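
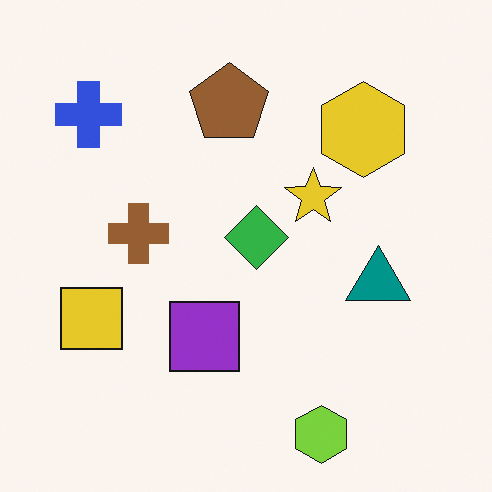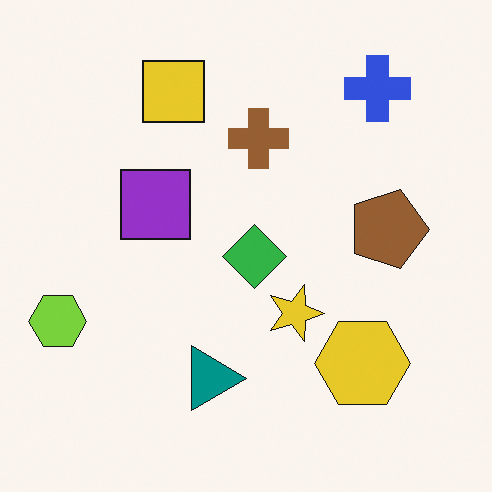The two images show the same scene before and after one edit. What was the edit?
It was rotated 90° clockwise.

The blue cross sits in the top-left of the first image and the top-right of the second — consistent with a whole-image 90° clockwise rotation.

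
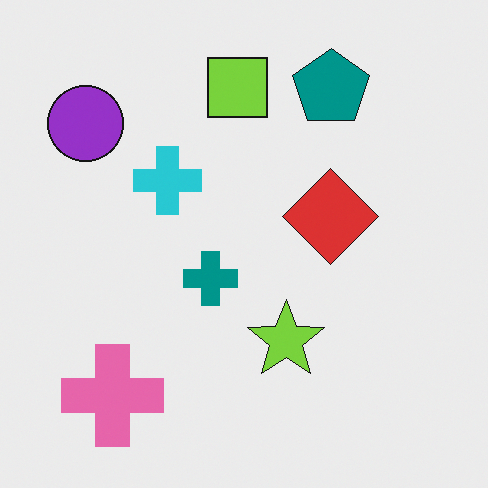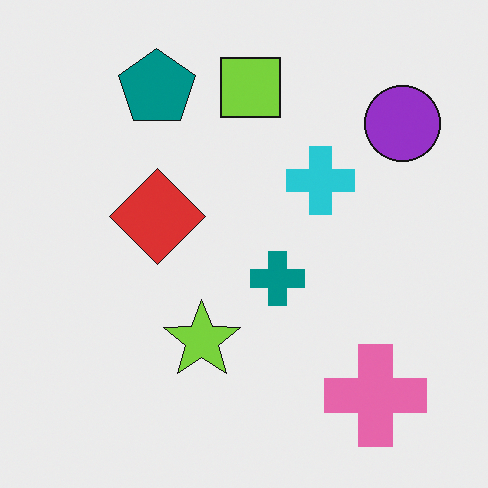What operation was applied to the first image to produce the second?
The transformation is: flipped horizontally (left ↔ right).

The purple circle is in the top-left of the first image and the top-right of the second — shapes on opposite sides of the vertical midline have swapped in a mirror flip.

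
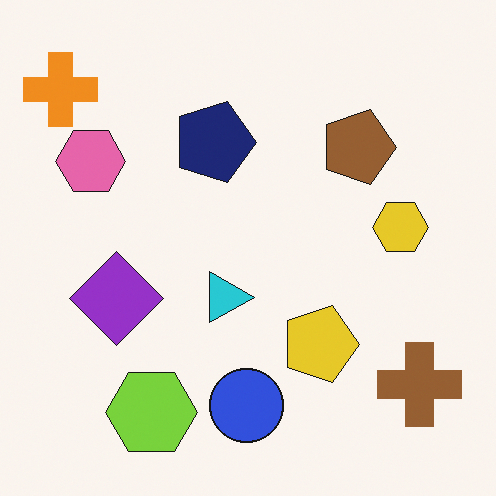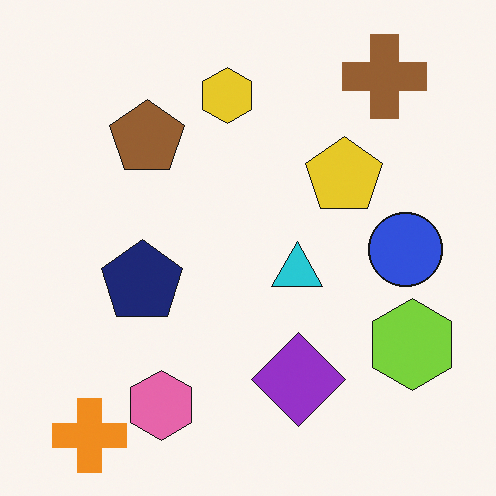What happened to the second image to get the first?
The transformation is: rotated 90° clockwise.

The orange cross sits in the bottom-left of the second image and the top-left of the first — consistent with a whole-image 90° clockwise rotation.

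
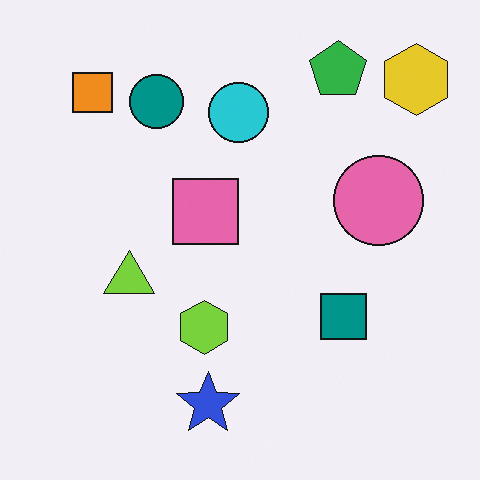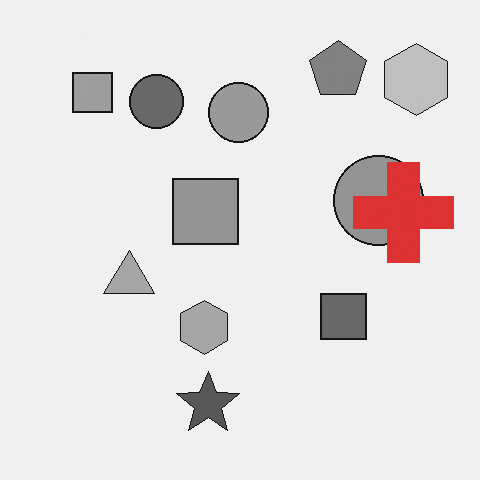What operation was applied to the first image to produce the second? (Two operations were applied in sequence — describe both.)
The second image is the first converted to grayscale, then overlaid with an additional red cross.

All color is removed — every shape is now a shade of grey. A red cross appears in the second image that is absent from the first.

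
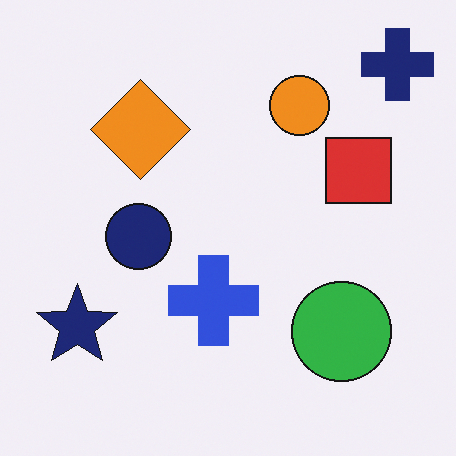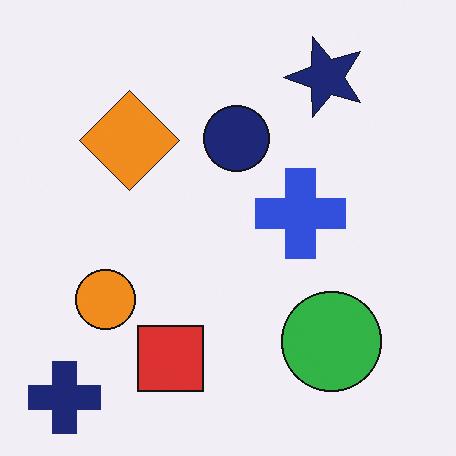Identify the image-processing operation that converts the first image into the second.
The transformation is: transposed (reflected across the top-left ↔ bottom-right diagonal).

Shapes have swapped their row and column positions — what was in the top-right is now in the bottom-left — a diagonal reflection.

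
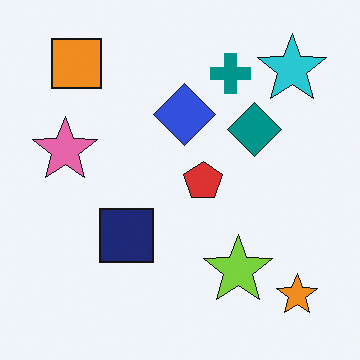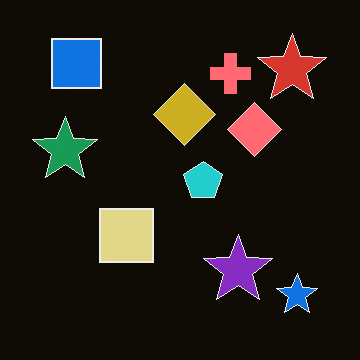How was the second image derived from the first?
The second image is the first color-inverted (negative).

The light background has become dark and every shape's color is its complement — a photographic negative.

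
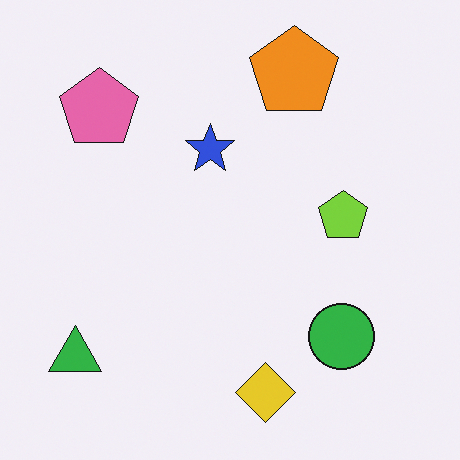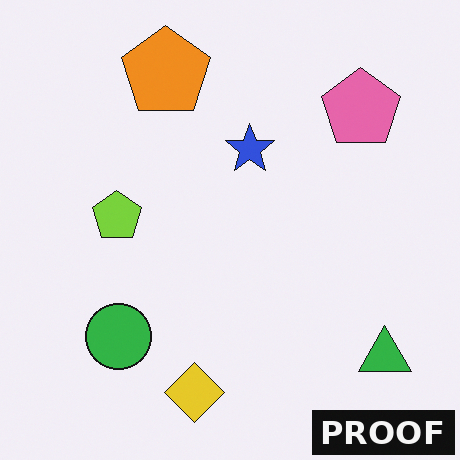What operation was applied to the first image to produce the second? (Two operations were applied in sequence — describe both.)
The second image is the first flipped horizontally (left ↔ right), then watermarked with the text "PROOF" in the lower-right corner.

The green triangle is in the bottom-left of the first image and the bottom-right of the second — shapes on opposite sides of the vertical midline have swapped in a mirror flip. A dark label reading "PROOF" appears in the lower-right corner.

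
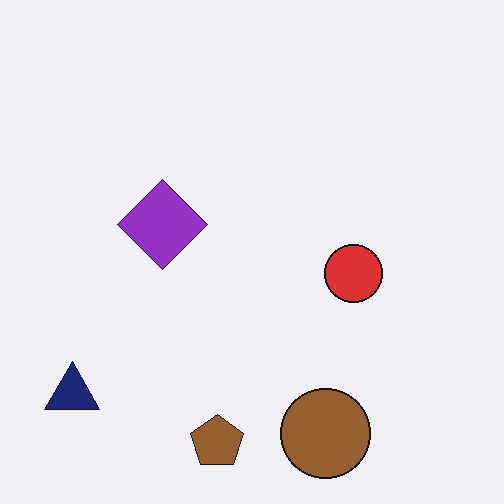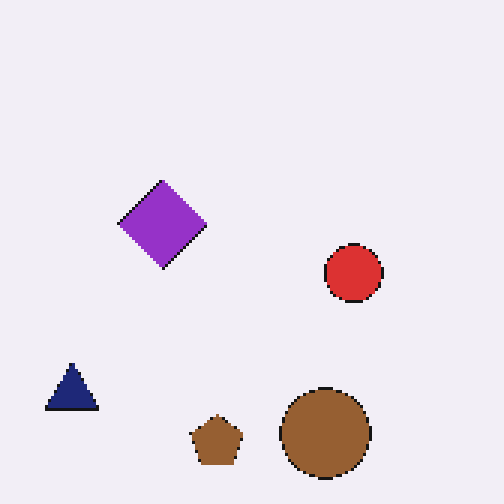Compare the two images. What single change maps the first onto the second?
The transformation is: lightly pixelated (a mild mosaic effect).

Shapes are reduced to large square blocks; fine edges and outlines are lost — a downscale-then-upscale (mosaic) effect.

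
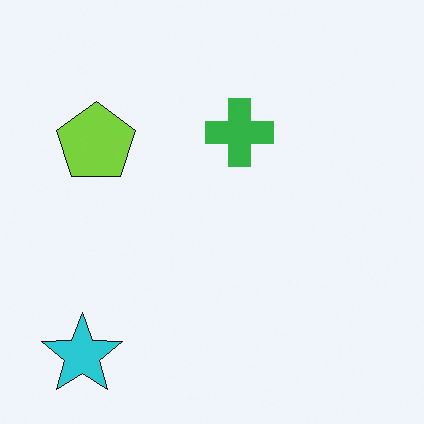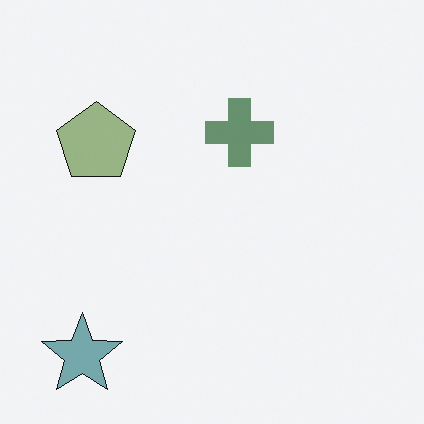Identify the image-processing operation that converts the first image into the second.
The image was made much more muted (saturation change).

All colors are more muted and greyish — a global saturation change.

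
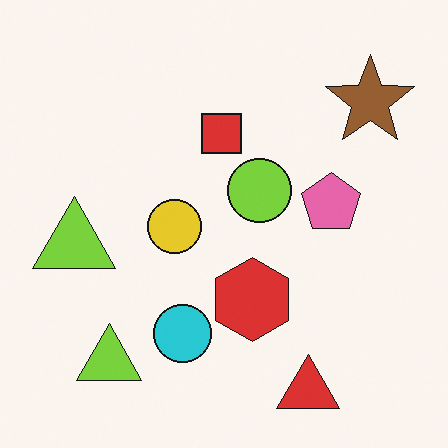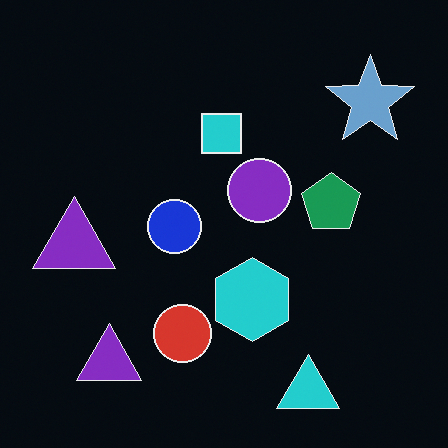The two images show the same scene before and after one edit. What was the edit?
The second image is the first color-inverted (negative).

The light background has become dark and every shape's color is its complement — a photographic negative.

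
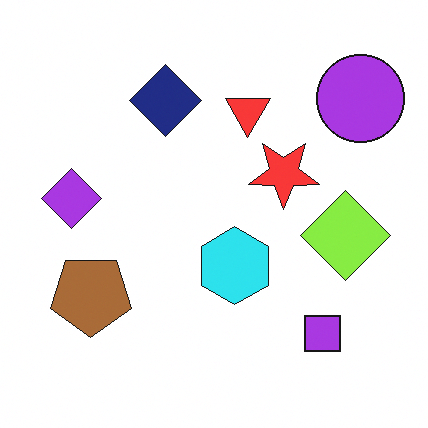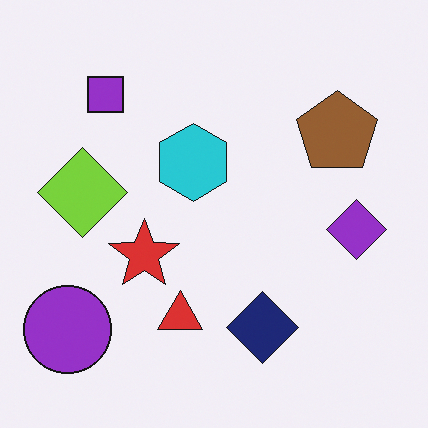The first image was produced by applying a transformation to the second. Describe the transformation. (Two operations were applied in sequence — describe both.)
Brightened a little, then rotated 180°.

Every pixel — background and shapes alike — is uniformly brightened. The purple circle sits in the bottom-left of the second image and the top-right of the first — consistent with a whole-image 180° rotation.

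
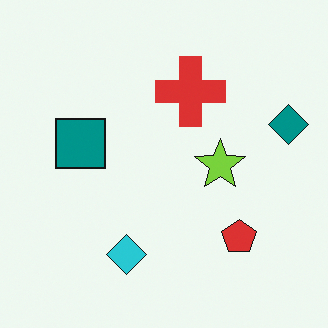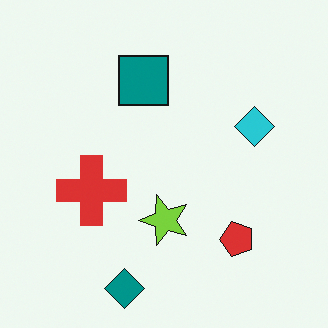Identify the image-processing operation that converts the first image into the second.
The second image is the first transposed (reflected across the top-left ↔ bottom-right diagonal).

Shapes have swapped their row and column positions — what was in the top-right is now in the bottom-left — a diagonal reflection.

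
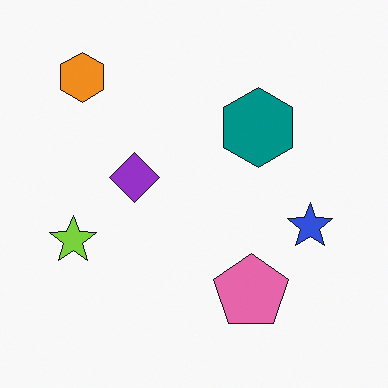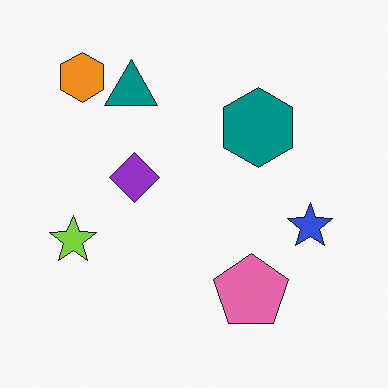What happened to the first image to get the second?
The transformation is: overlaid with an additional teal triangle.

A teal triangle appears in the second image that is absent from the first.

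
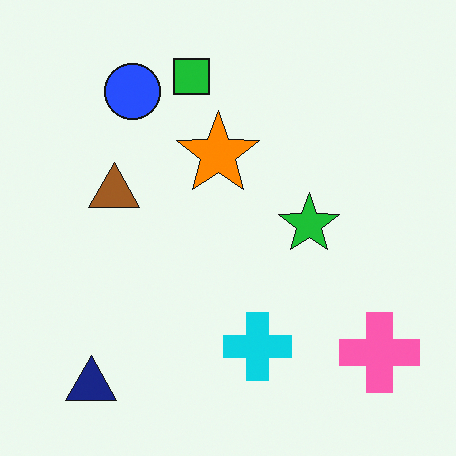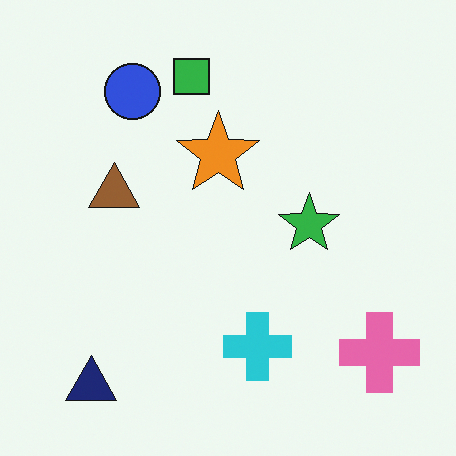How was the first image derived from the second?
The first image is the second slightly oversaturated.

All colors are more vivid — a global saturation change.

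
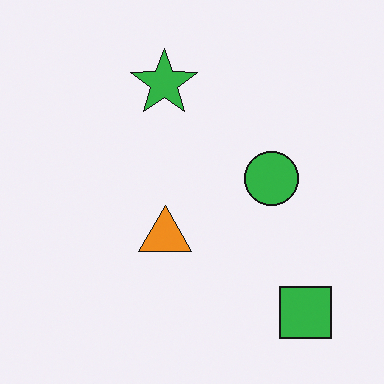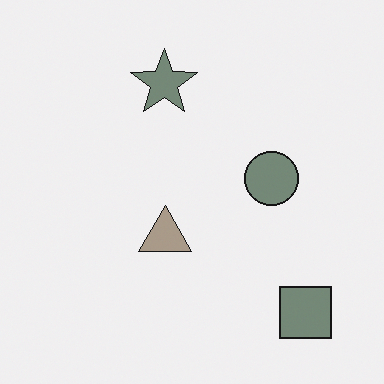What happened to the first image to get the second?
The image was heavily desaturated.

All colors are more muted and greyish — a global saturation change.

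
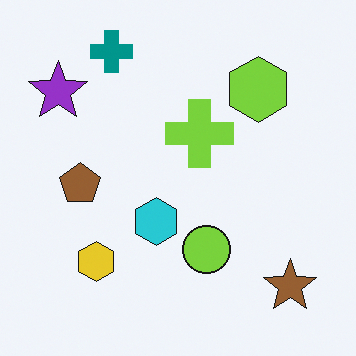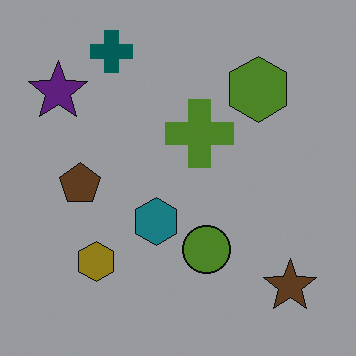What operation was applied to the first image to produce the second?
The transformation is: substantially darkened.

Every pixel — background and shapes alike — is uniformly darkened.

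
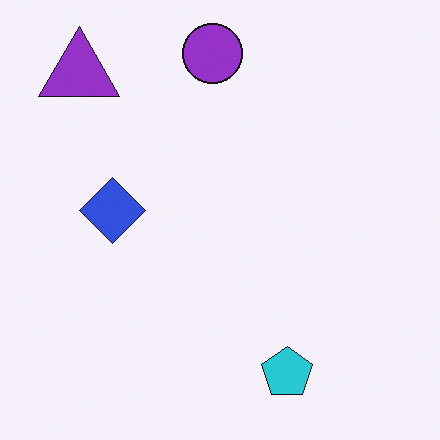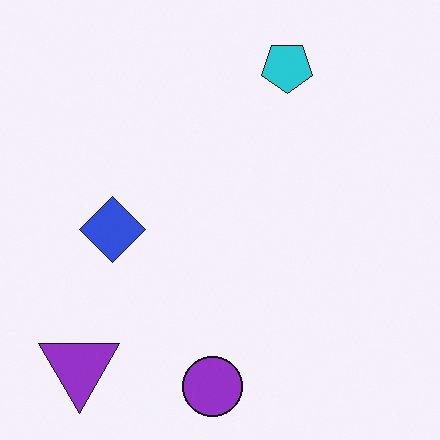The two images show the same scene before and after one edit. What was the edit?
This is the original image flipped vertically (top ↔ bottom).

The purple circle is in the top of the first image and the bottom of the second — shapes on opposite sides of the horizontal midline have swapped in a mirror flip.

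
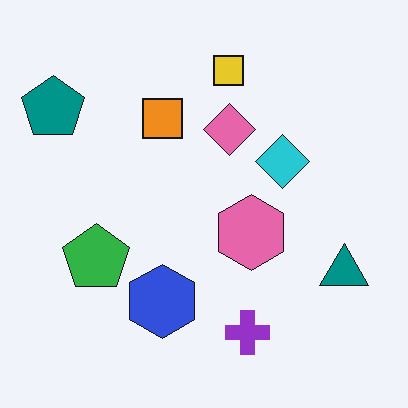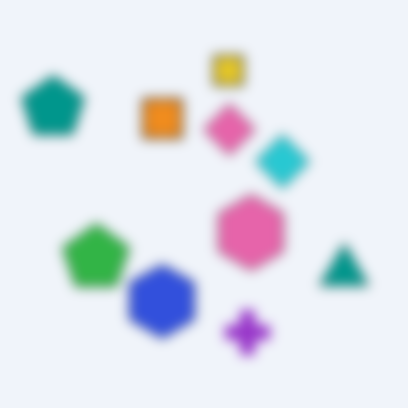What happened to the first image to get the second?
The image was strongly gaussian-blurred.

Shape edges and outlines are uniformly softened across the whole image.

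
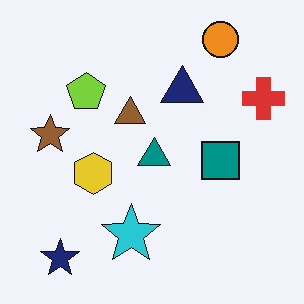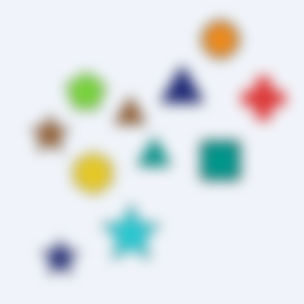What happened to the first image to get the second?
The image was heavily blurred.

Shape edges and outlines are uniformly softened across the whole image.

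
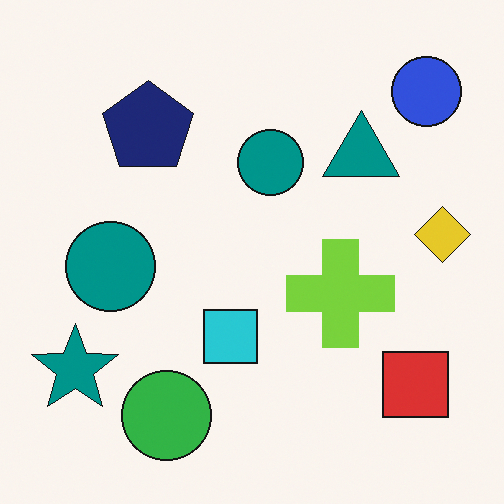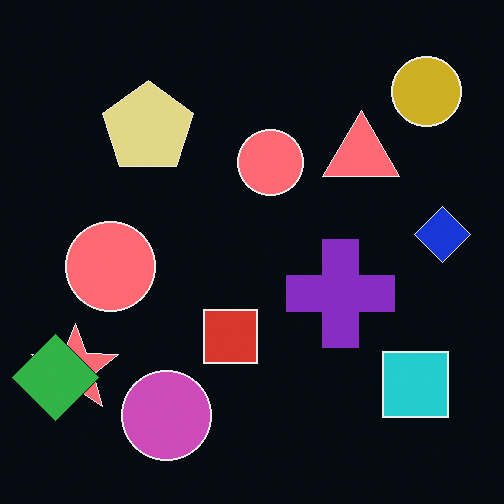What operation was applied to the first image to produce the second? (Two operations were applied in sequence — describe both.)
The second image is the first color-inverted (negative), then overlaid with an additional green diamond.

The light background has become dark and every shape's color is its complement — a photographic negative. A green diamond appears in the second image that is absent from the first.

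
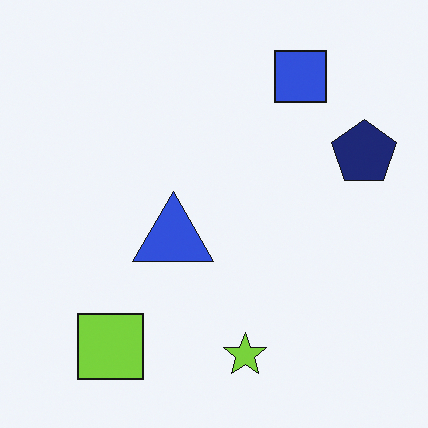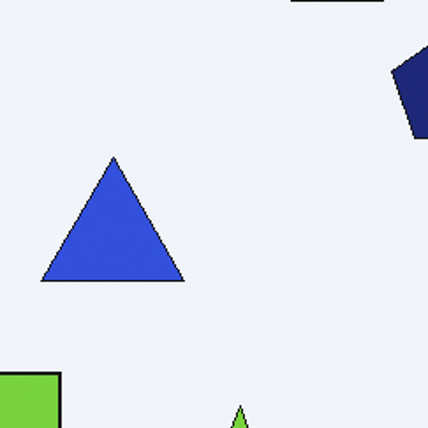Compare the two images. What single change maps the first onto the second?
It was cropped tightly and scaled back up.

The visible shapes are larger and the field of view is narrower; shapes near the original edges may be partly or wholly outside the frame — a crop-and-rescale.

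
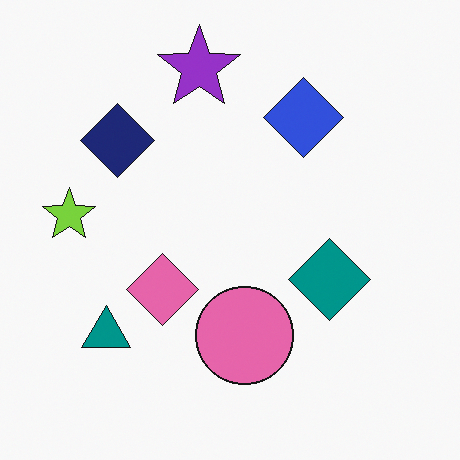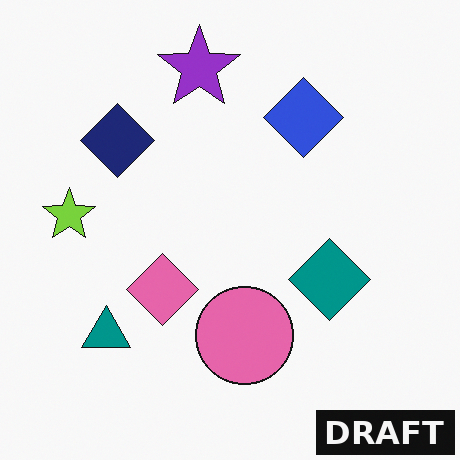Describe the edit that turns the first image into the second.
Watermarked with the text "DRAFT" in the lower-right corner.

A dark label reading "DRAFT" appears in the lower-right corner.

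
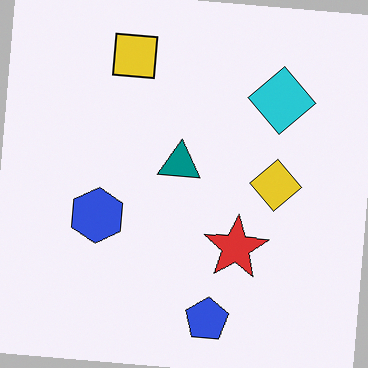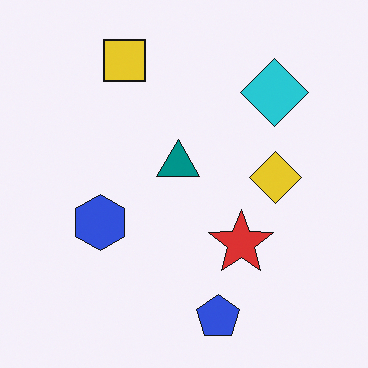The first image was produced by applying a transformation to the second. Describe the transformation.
It was rotated clockwise by a few degrees.

Every shape is tilted by the same angle and the image corners show triangular fill wedges — a whole-image rotation by a non-right angle.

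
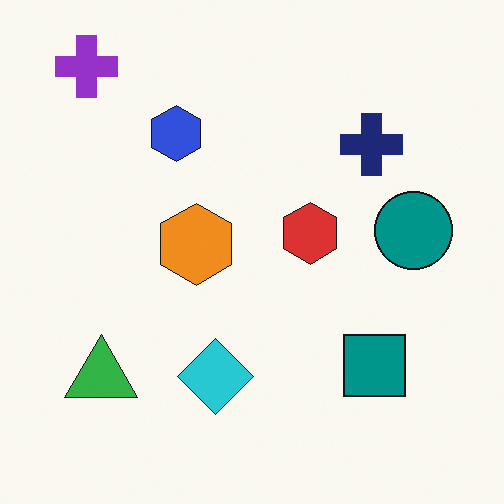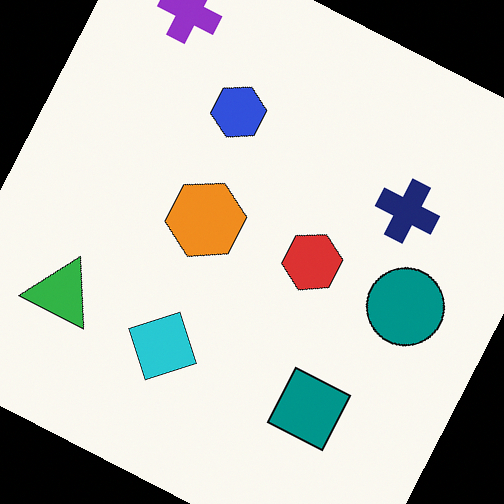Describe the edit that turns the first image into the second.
The second image is the first rotated clockwise by a moderate amount.

Every shape is tilted by the same angle and the image corners show triangular fill wedges — a whole-image rotation by a non-right angle.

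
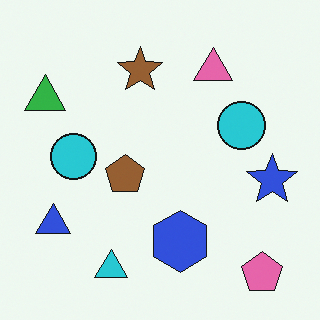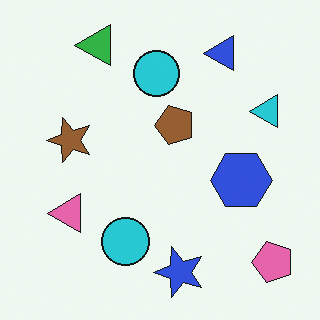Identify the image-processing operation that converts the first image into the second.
The second image is the first transposed (reflected across the top-left ↔ bottom-right diagonal).

Shapes have swapped their row and column positions — what was in the top-right is now in the bottom-left — a diagonal reflection.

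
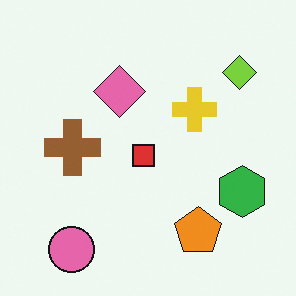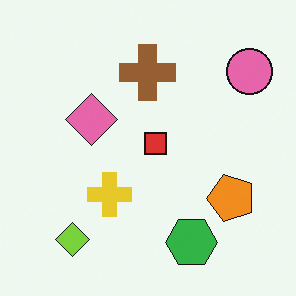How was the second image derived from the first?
This is the original image transposed (reflected across the top-left ↔ bottom-right diagonal).

Shapes have swapped their row and column positions — what was in the top-right is now in the bottom-left — a diagonal reflection.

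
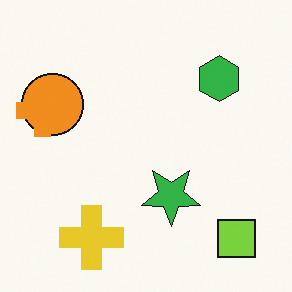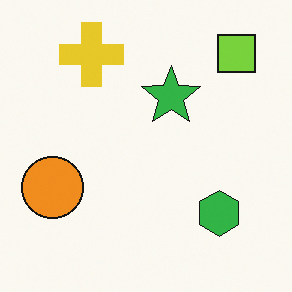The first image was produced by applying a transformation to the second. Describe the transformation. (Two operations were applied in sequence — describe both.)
The image was flipped vertically (top ↔ bottom), then overlaid with an additional orange cross.

The lime square is in the top-right of the second image and the bottom-right of the first — shapes on opposite sides of the horizontal midline have swapped in a mirror flip. An orange cross appears in the first image that is absent from the second.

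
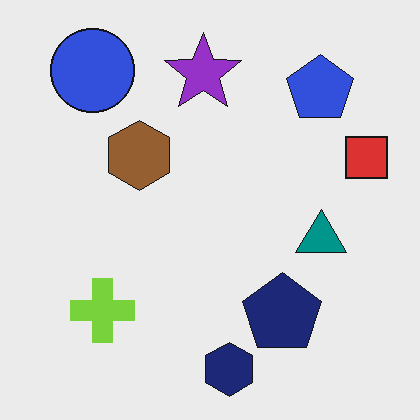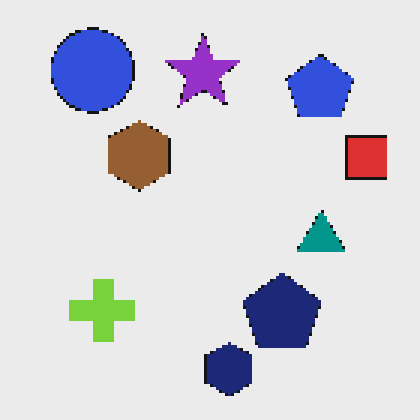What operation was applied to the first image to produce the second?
The transformation is: lightly pixelated (a mild mosaic effect).

Shapes are reduced to large square blocks; fine edges and outlines are lost — a downscale-then-upscale (mosaic) effect.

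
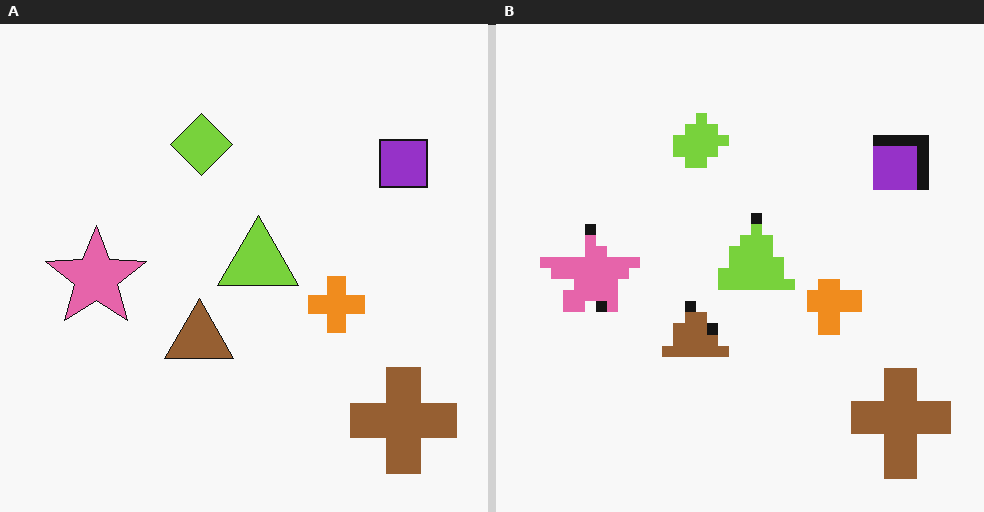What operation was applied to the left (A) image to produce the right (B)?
The image was coarsely pixelated.

Shapes are reduced to large square blocks; fine edges and outlines are lost — a downscale-then-upscale (mosaic) effect.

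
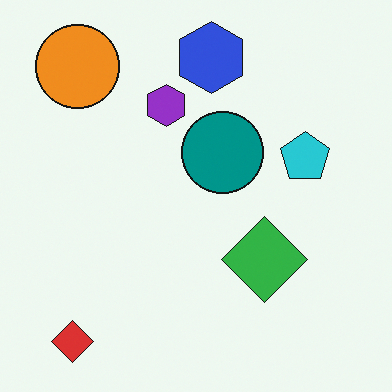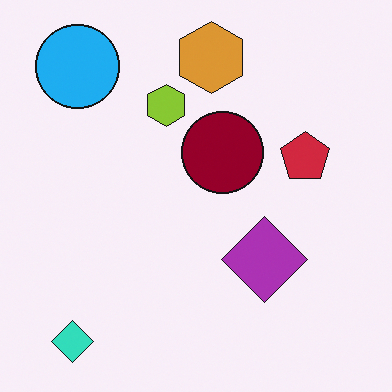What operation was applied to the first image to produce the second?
It was hue-shifted through roughly half the color wheel.

Every shape's color has rotated by the same amount around the hue wheel — a uniform hue shift.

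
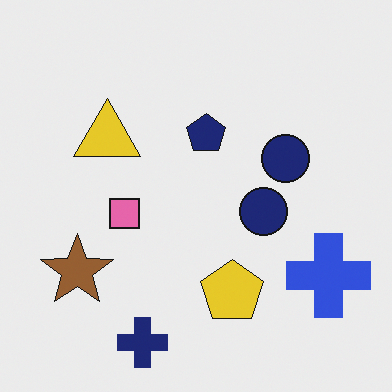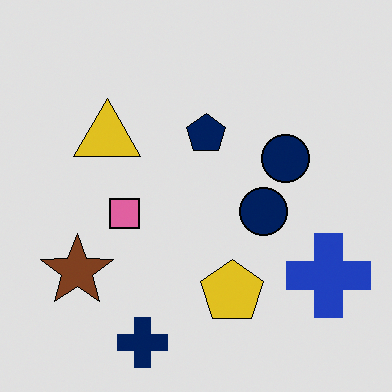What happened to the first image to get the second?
Posterized to a reduced palette.

Each flat color has snapped to a coarser quantized level — most visibly, the near-white background has dropped to a flat grey.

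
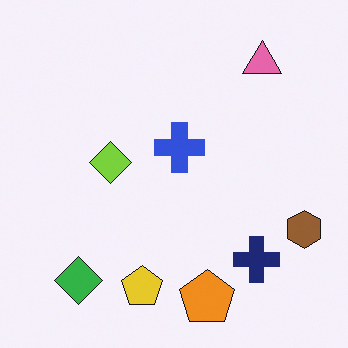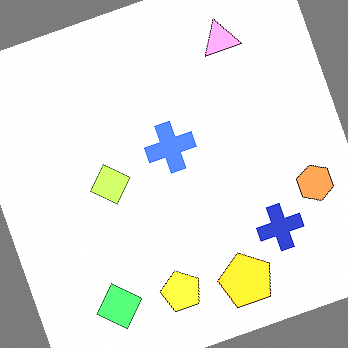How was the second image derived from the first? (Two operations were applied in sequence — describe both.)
This is the original image rotated counter-clockwise by a moderate amount, then brightened a lot.

Every shape is tilted by the same angle and the image corners show triangular fill wedges — a whole-image rotation by a non-right angle. Every pixel — background and shapes alike — is uniformly brightened.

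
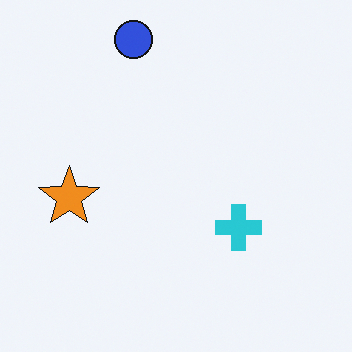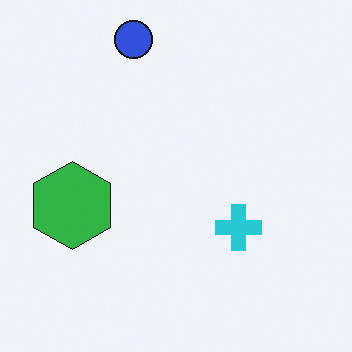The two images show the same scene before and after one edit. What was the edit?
The transformation is: overlaid with an additional green hexagon.

A green hexagon appears in the second image that is absent from the first.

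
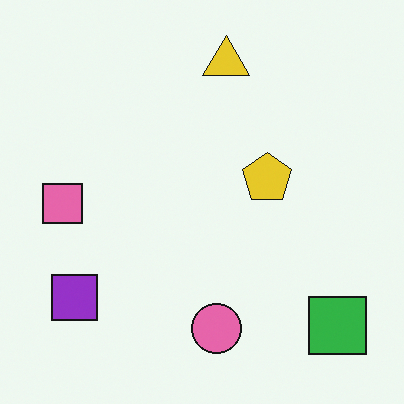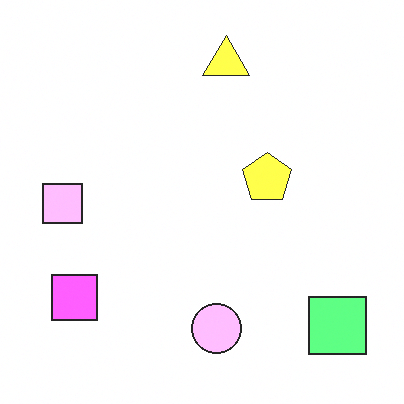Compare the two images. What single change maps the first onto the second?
It was brightened a lot.

Every pixel — background and shapes alike — is uniformly brightened.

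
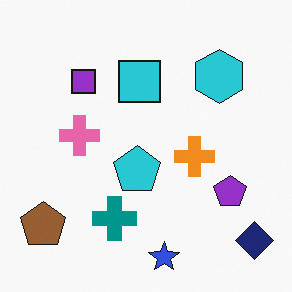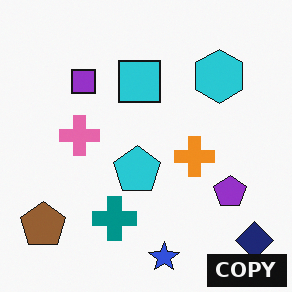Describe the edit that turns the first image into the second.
This is the original image watermarked with the text "COPY" in the lower-right corner.

A dark label reading "COPY" appears in the lower-right corner.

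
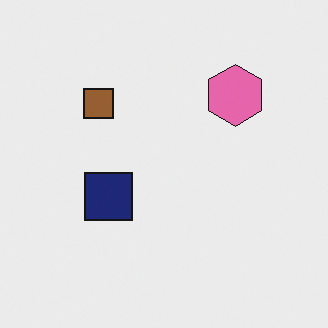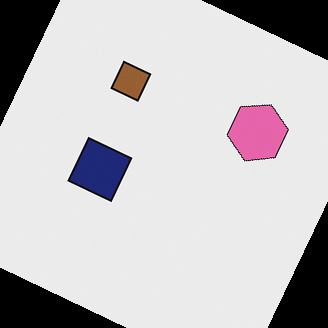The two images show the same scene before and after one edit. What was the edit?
It was rotated clockwise by a clearly visible amount.

Every shape is tilted by the same angle and the image corners show triangular fill wedges — a whole-image rotation by a non-right angle.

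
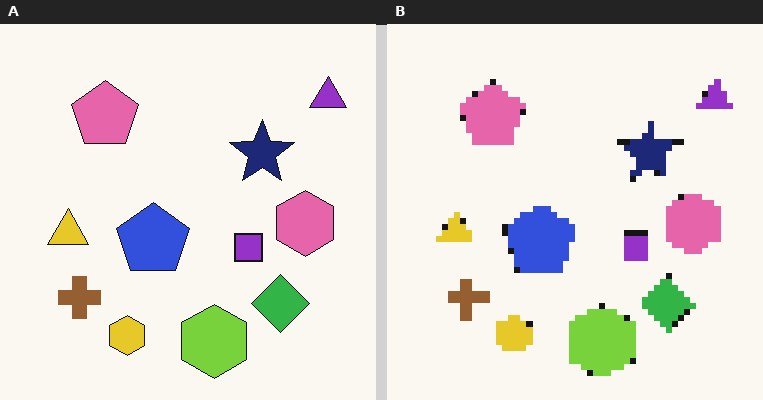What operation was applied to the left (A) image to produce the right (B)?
The right (B) image is the left (A) moderately pixelated.

Shapes are reduced to large square blocks; fine edges and outlines are lost — a downscale-then-upscale (mosaic) effect.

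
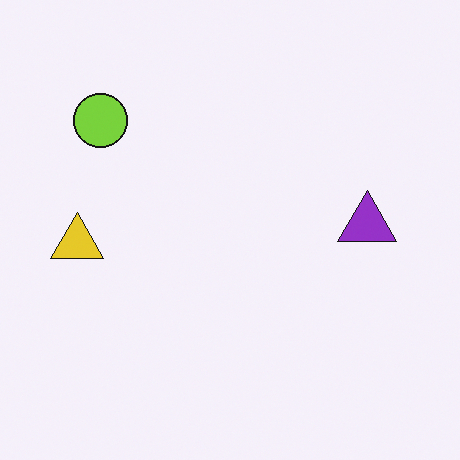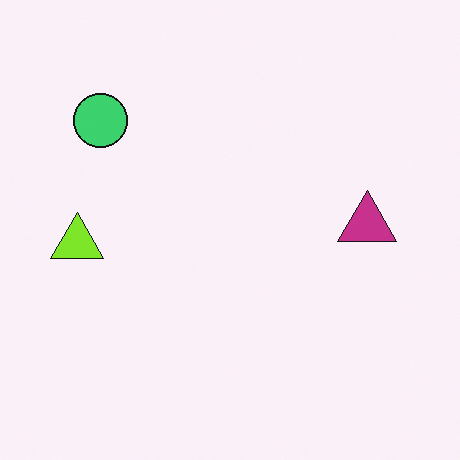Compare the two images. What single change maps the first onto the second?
The transformation is: hue-shifted slightly.

Every shape's color has rotated by the same amount around the hue wheel — a uniform hue shift.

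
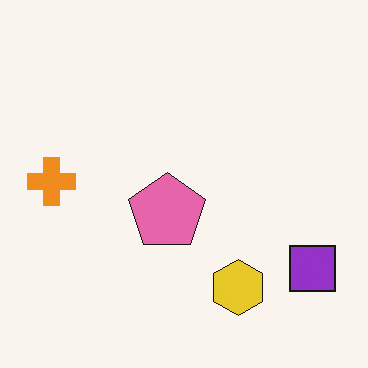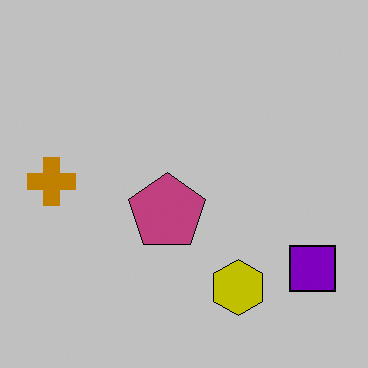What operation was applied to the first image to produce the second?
The transformation is: heavily posterized to just a handful of flat colors.

Each flat color has snapped to a coarser quantized level — most visibly, the near-white background has dropped to a flat grey.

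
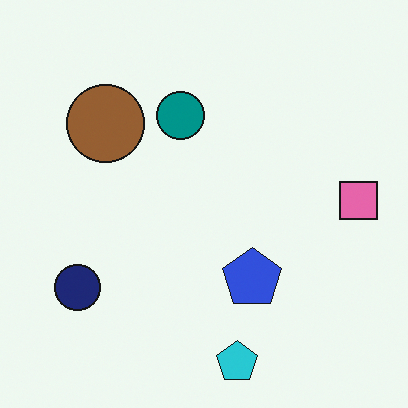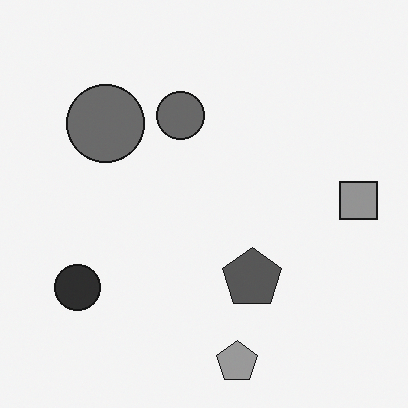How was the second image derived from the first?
The image was converted to grayscale.

All color is removed — every shape is now a shade of grey.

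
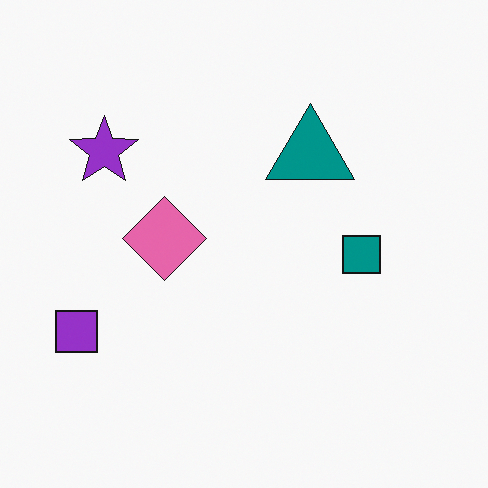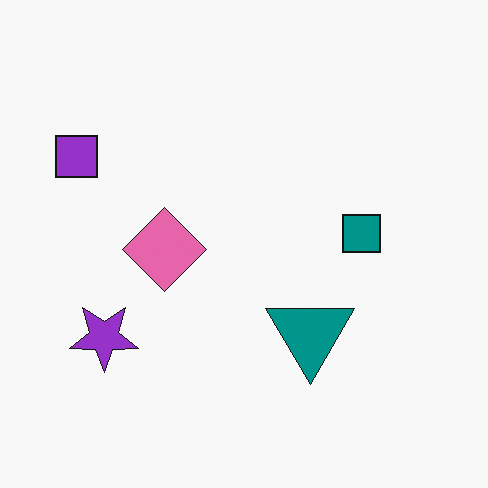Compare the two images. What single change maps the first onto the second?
The transformation is: flipped vertically (top ↔ bottom).

The purple star is in the top-left of the first image and the bottom-left of the second — shapes on opposite sides of the horizontal midline have swapped in a mirror flip.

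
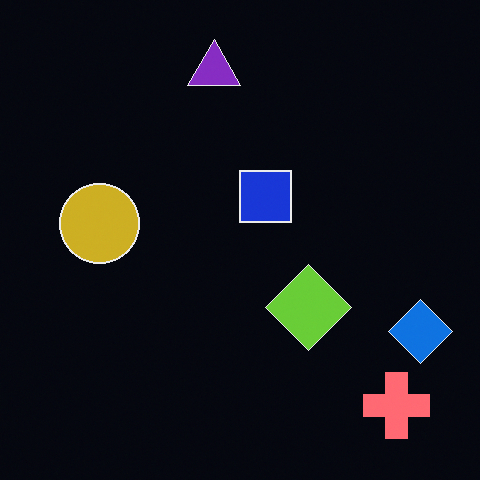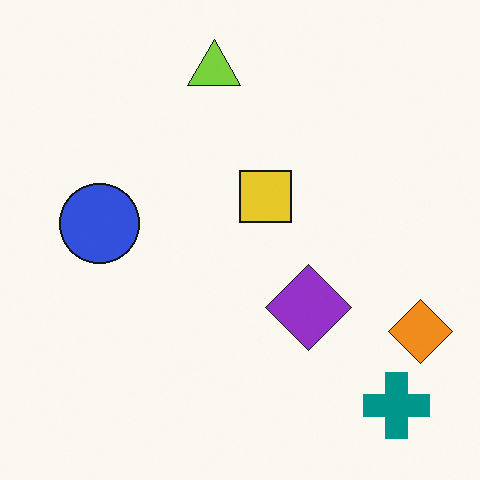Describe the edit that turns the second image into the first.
Color-inverted (negative).

The light background has become dark and every shape's color is its complement — a photographic negative.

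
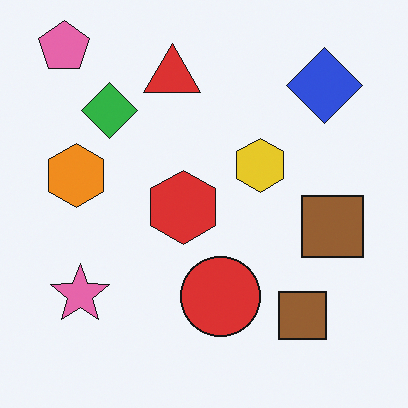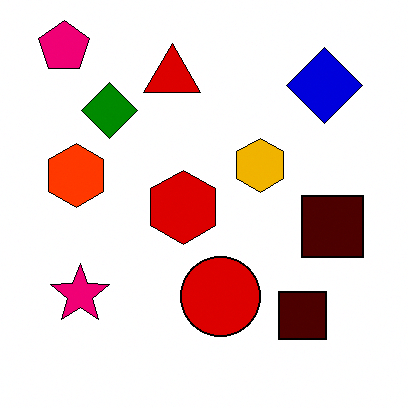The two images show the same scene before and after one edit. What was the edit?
The second image is the first given much higher contrast.

Tones are pushed away from mid-grey across the whole image — a global contrast change.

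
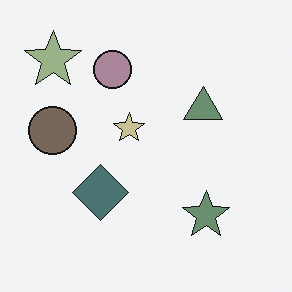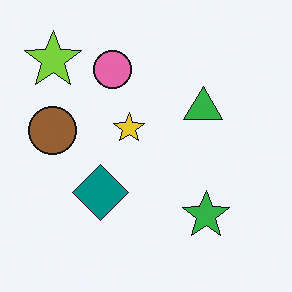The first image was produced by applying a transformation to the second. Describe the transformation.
The transformation is: heavily desaturated.

All colors are more muted and greyish — a global saturation change.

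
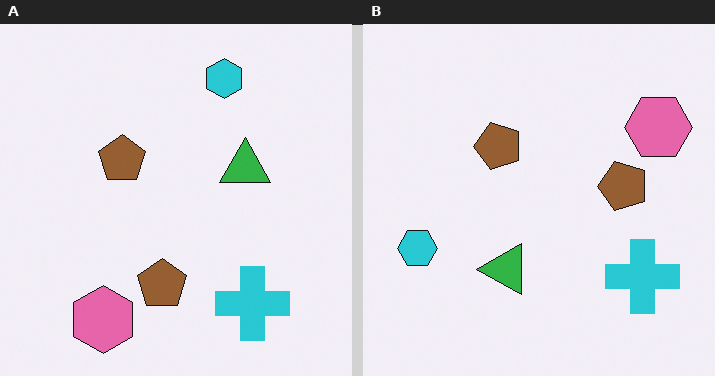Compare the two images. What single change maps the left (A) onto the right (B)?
The right (B) image is the left (A) transposed (reflected across the top-left ↔ bottom-right diagonal).

Shapes have swapped their row and column positions — what was in the top-right is now in the bottom-left — a diagonal reflection.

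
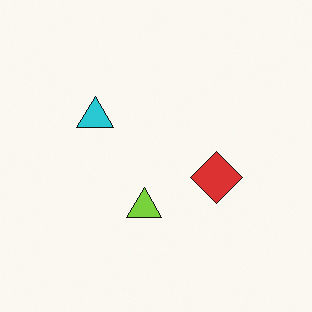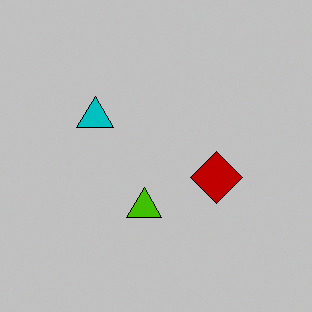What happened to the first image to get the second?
This is the original image aggressively posterized.

Each flat color has snapped to a coarser quantized level — most visibly, the near-white background has dropped to a flat grey.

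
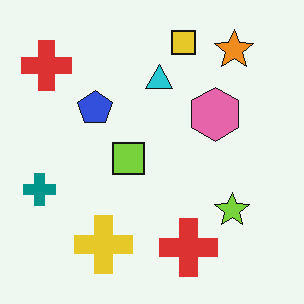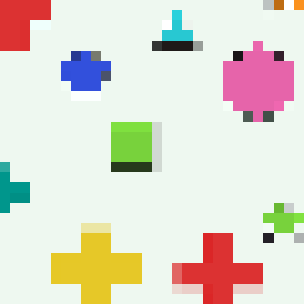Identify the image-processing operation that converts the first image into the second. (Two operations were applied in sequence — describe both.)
It was cropped to a modestly smaller region and rescaled, then coarsely pixelated.

The visible shapes are larger and the field of view is narrower; shapes near the original edges may be partly or wholly outside the frame — a crop-and-rescale. Shapes are reduced to large square blocks; fine edges and outlines are lost — a downscale-then-upscale (mosaic) effect.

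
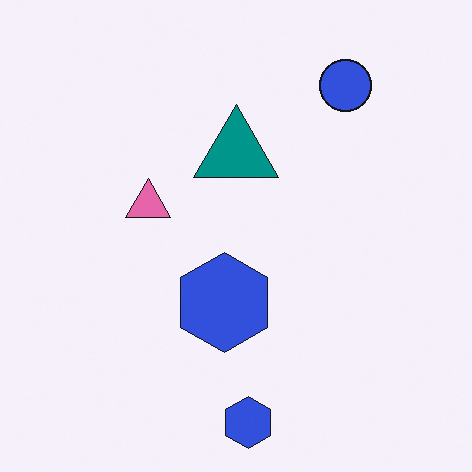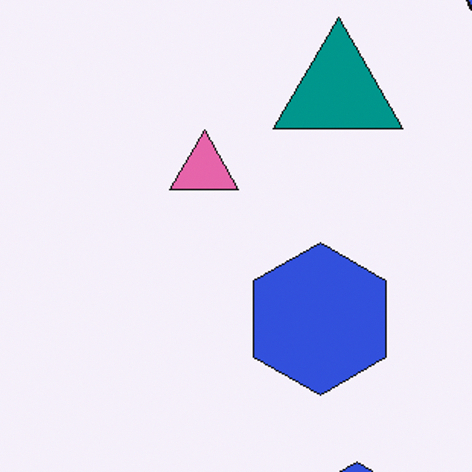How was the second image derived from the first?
The image was cropped to a modestly smaller region and rescaled.

The visible shapes are larger and the field of view is narrower; shapes near the original edges may be partly or wholly outside the frame — a crop-and-rescale.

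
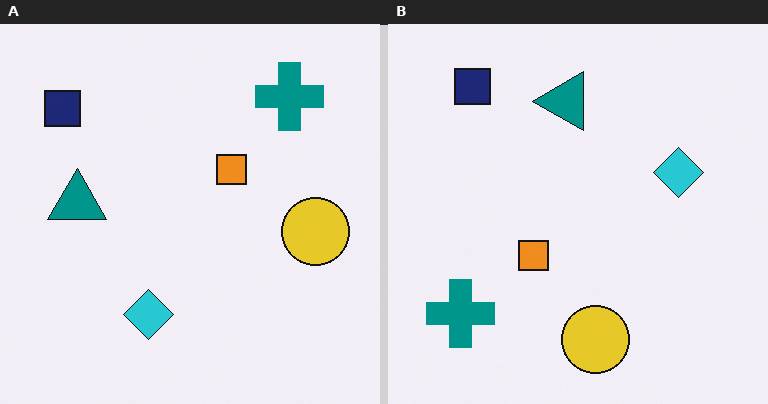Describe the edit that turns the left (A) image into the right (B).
The image was transposed (reflected across the top-left ↔ bottom-right diagonal).

Shapes have swapped their row and column positions — what was in the top-right is now in the bottom-left — a diagonal reflection.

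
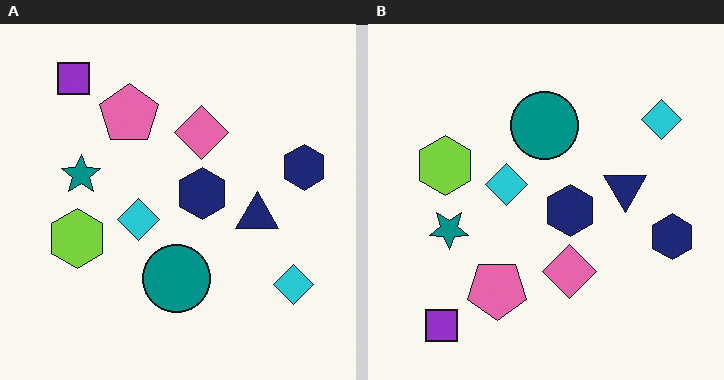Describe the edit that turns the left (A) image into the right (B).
The right (B) image is the left (A) flipped vertically (top ↔ bottom).

The purple square is in the top-left of the left (A) image and the bottom-left of the right (B) — shapes on opposite sides of the horizontal midline have swapped in a mirror flip.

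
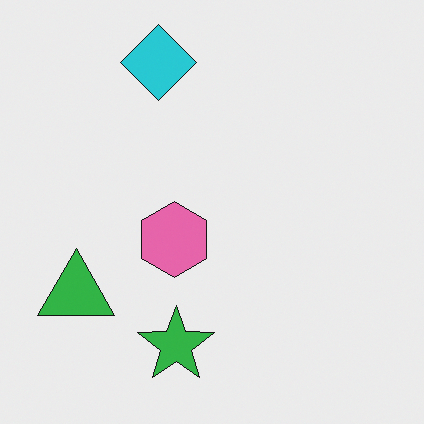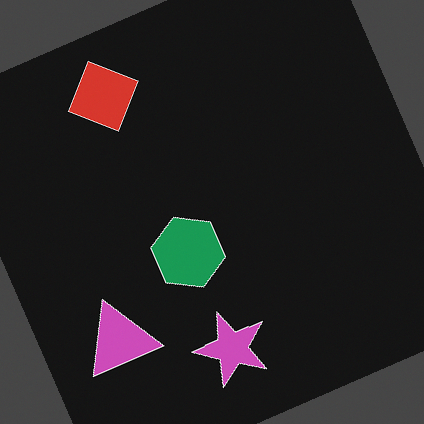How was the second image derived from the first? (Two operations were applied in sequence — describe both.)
The transformation is: color-inverted (negative), then rotated counter-clockwise by a moderate amount.

The light background has become dark and every shape's color is its complement — a photographic negative. Every shape is tilted by the same angle and the image corners show triangular fill wedges — a whole-image rotation by a non-right angle.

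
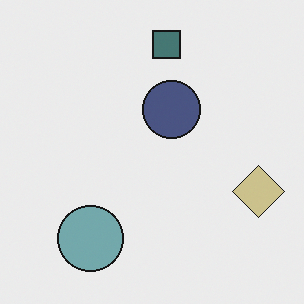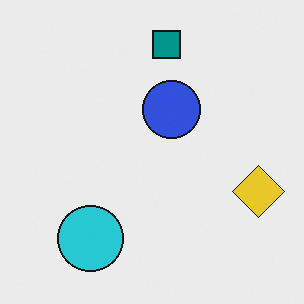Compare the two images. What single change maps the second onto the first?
The image was made much more muted (saturation change).

All colors are more muted and greyish — a global saturation change.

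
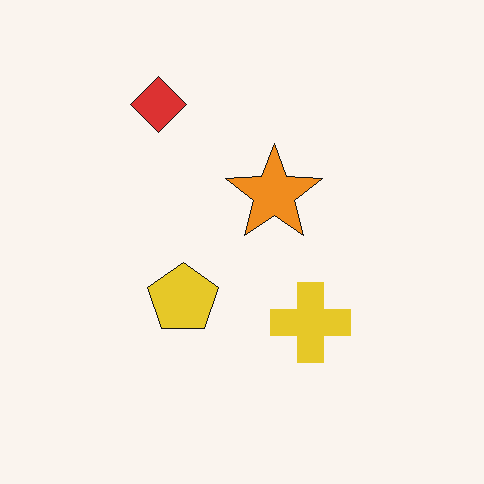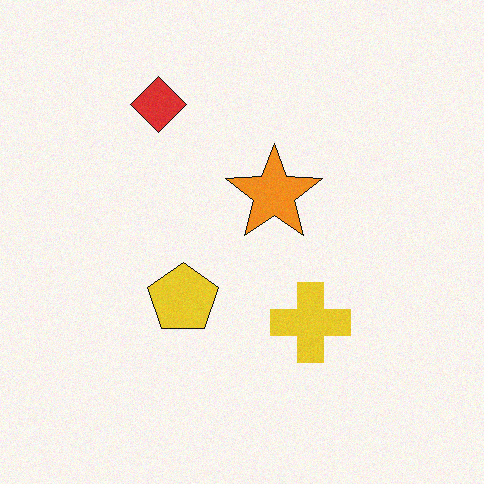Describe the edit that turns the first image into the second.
The transformation is: degraded with light additive noise.

Random speckle covers the whole image, including the flat background.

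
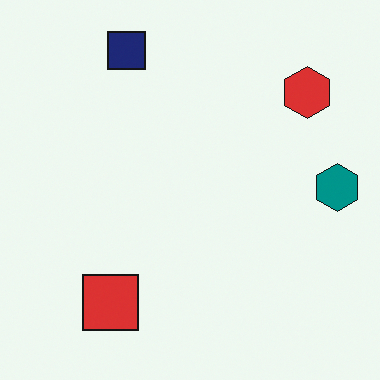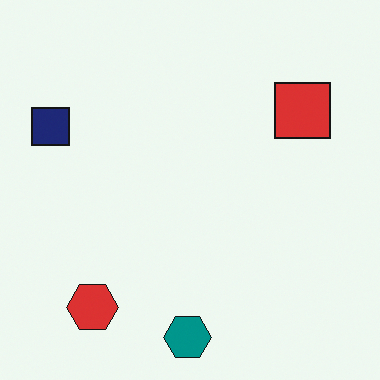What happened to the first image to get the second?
This is the original image transposed (reflected across the top-left ↔ bottom-right diagonal).

Shapes have swapped their row and column positions — what was in the top-right is now in the bottom-left — a diagonal reflection.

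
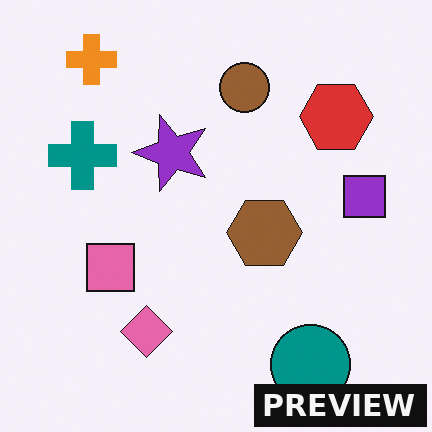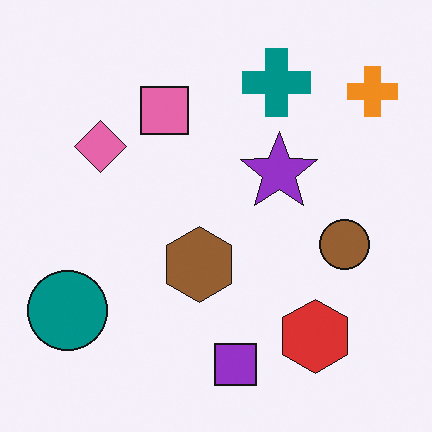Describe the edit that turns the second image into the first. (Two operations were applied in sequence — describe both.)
The transformation is: rotated 90° counter-clockwise, then watermarked with the text "PREVIEW" in the lower-right corner.

The orange cross sits in the top-right of the second image and the top-left of the first — consistent with a whole-image 90° counter-clockwise rotation. A dark label reading "PREVIEW" appears in the lower-right corner.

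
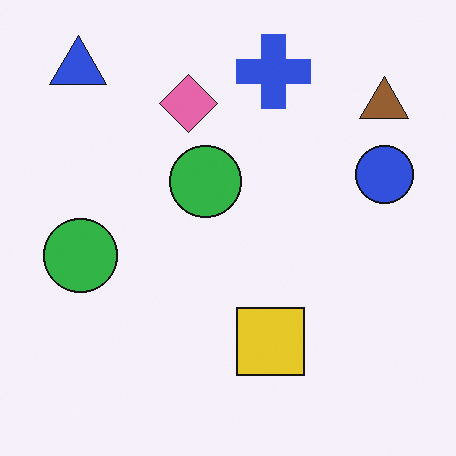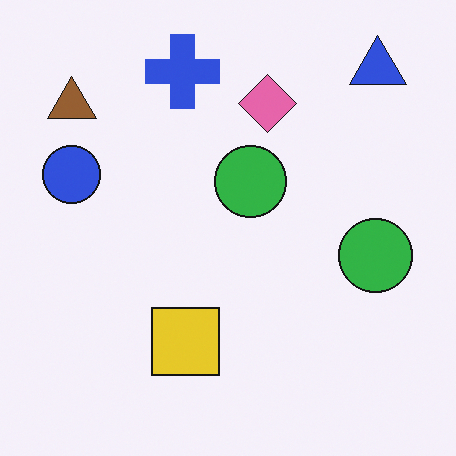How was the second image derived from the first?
The second image is the first flipped horizontally (left ↔ right).

The blue circle is in the right of the first image and the left of the second — shapes on opposite sides of the vertical midline have swapped in a mirror flip.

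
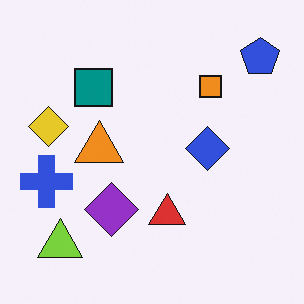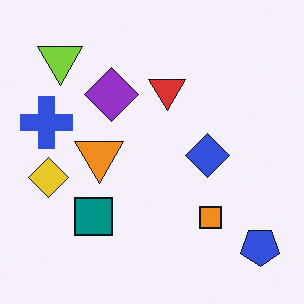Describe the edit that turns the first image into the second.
The transformation is: flipped vertically (top ↔ bottom).

The blue pentagon is in the top-right of the first image and the bottom-right of the second — shapes on opposite sides of the horizontal midline have swapped in a mirror flip.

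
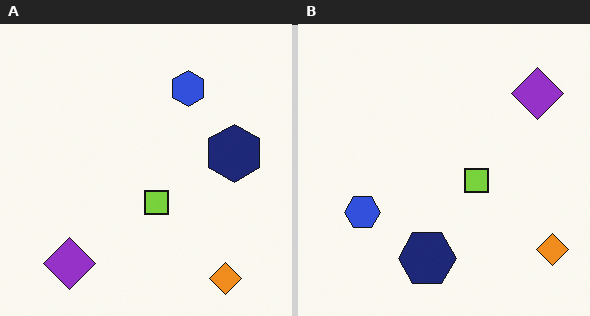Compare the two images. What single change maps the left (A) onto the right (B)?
Transposed (reflected across the top-left ↔ bottom-right diagonal).

Shapes have swapped their row and column positions — what was in the top-right is now in the bottom-left — a diagonal reflection.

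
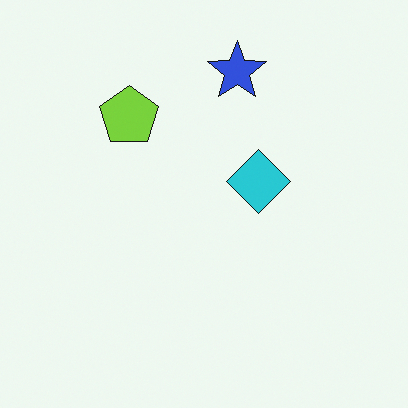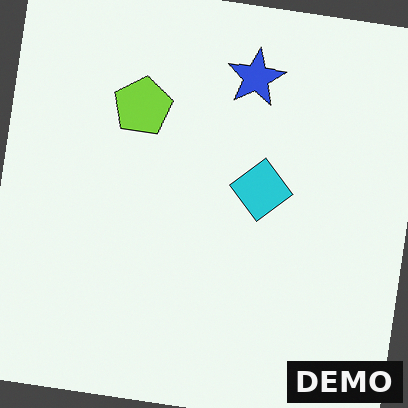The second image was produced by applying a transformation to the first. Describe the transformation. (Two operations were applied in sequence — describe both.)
Rotated clockwise by a slight angle, then watermarked with the text "DEMO" in the lower-right corner.

Every shape is tilted by the same angle and the image corners show triangular fill wedges — a whole-image rotation by a non-right angle. A dark label reading "DEMO" appears in the lower-right corner.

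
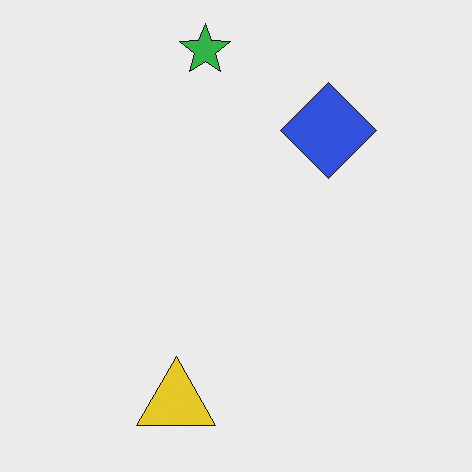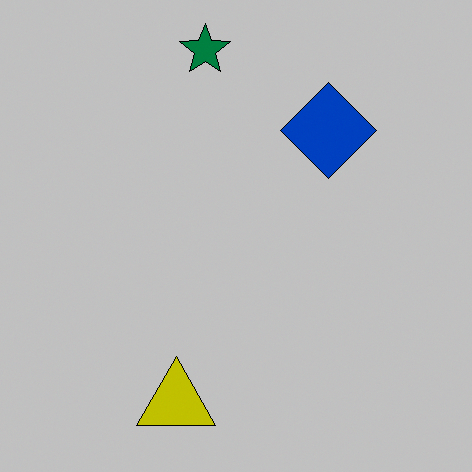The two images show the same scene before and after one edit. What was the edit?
The transformation is: heavily posterized to just a handful of flat colors.

Each flat color has snapped to a coarser quantized level — most visibly, the near-white background has dropped to a flat grey.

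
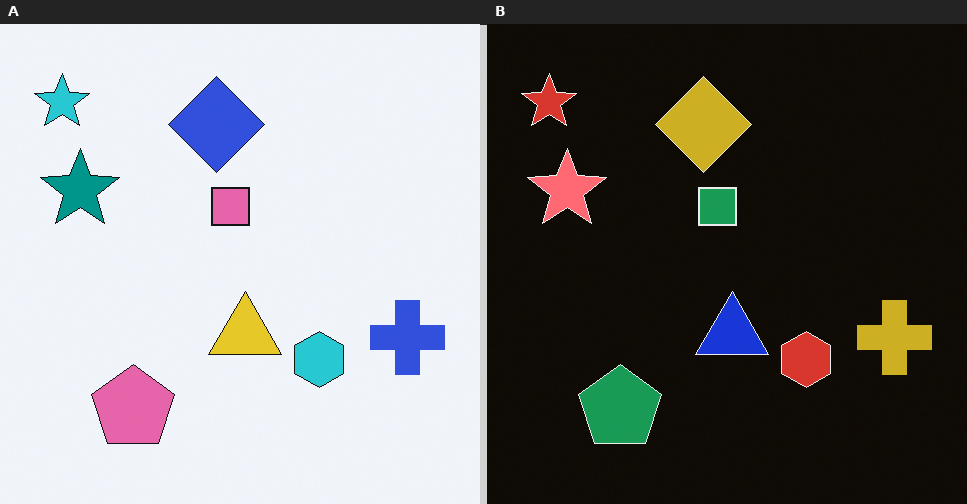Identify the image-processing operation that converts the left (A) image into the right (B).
Color-inverted (negative).

The light background has become dark and every shape's color is its complement — a photographic negative.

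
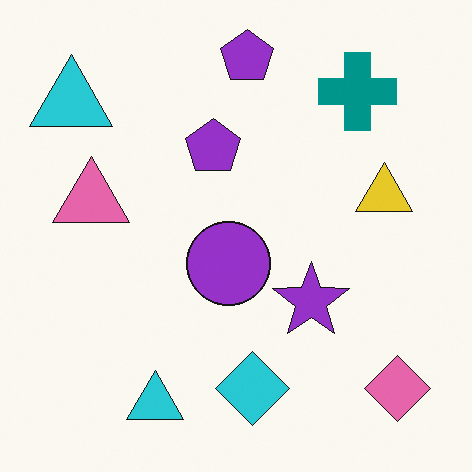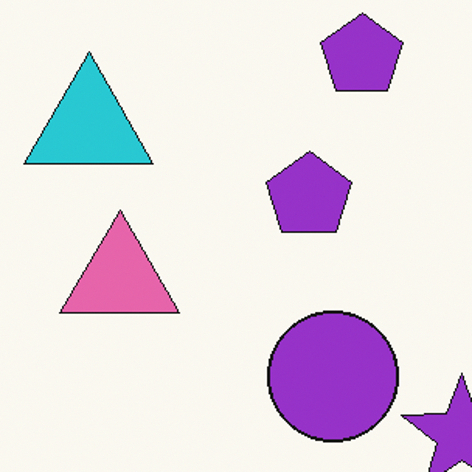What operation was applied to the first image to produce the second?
The transformation is: cropped to a modestly smaller region and rescaled.

The visible shapes are larger and the field of view is narrower; shapes near the original edges may be partly or wholly outside the frame — a crop-and-rescale.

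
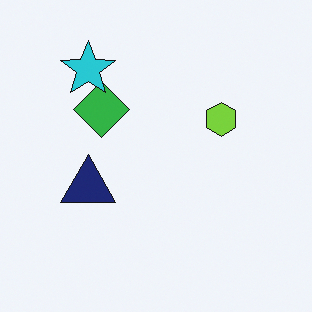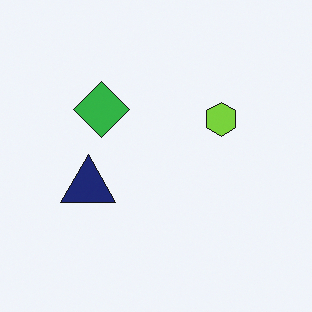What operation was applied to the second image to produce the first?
The transformation is: overlaid with an additional cyan star.

A cyan star appears in the first image that is absent from the second.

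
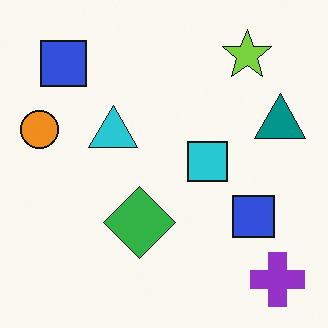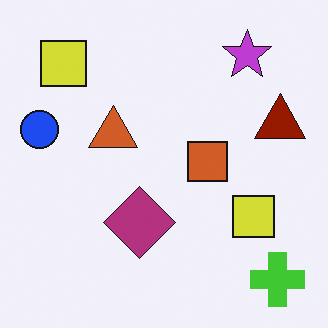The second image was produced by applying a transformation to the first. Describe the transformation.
Hue-shifted by a large amount.

Every shape's color has rotated by the same amount around the hue wheel — a uniform hue shift.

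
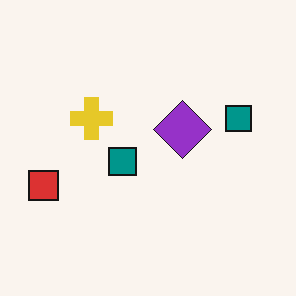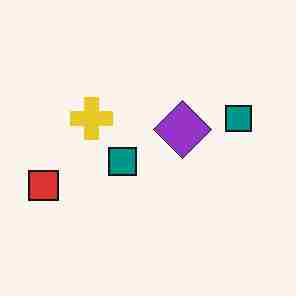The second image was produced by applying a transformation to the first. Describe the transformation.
This is the original image heavily JPEG-compressed with obvious blocking artifacts.

Blocky 8×8 compression artifacts appear around shape edges and the flat background shows ringing — characteristic JPEG degradation.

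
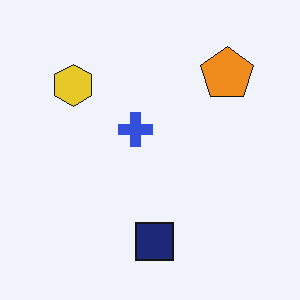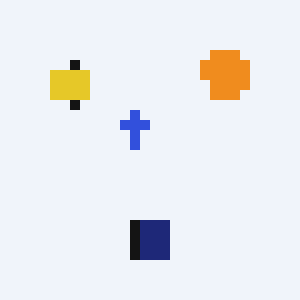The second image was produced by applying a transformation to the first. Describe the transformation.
The second image is the first heavily pixelated into large blocks.

Shapes are reduced to large square blocks; fine edges and outlines are lost — a downscale-then-upscale (mosaic) effect.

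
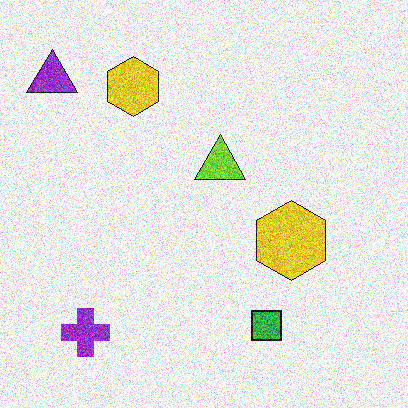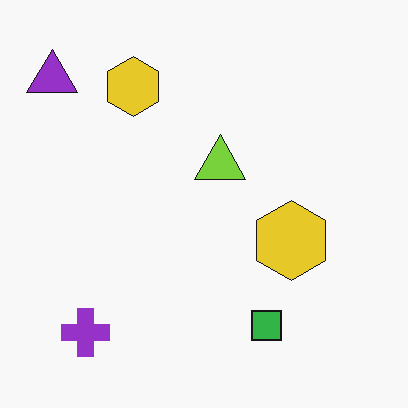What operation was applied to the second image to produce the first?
It was degraded with strong gaussian noise.

Random speckle covers the whole image, including the flat background.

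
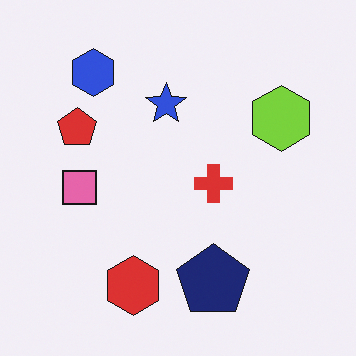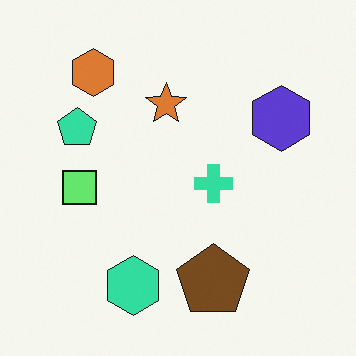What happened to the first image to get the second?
The transformation is: hue-shifted by a large amount.

Every shape's color has rotated by the same amount around the hue wheel — a uniform hue shift.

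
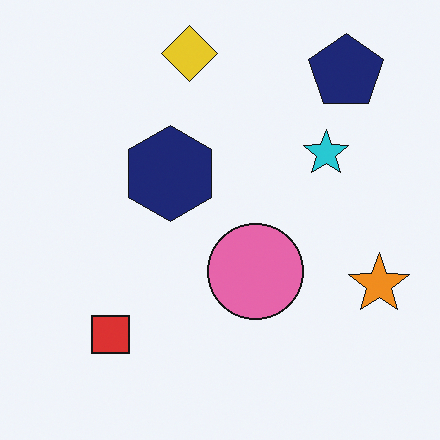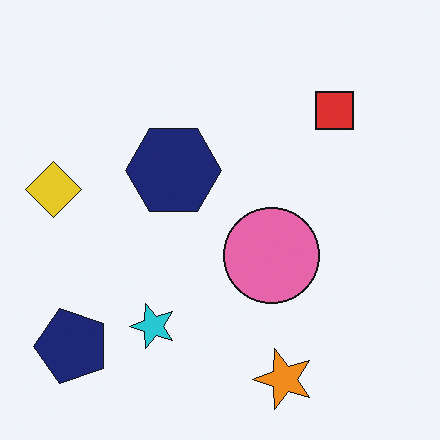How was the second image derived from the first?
The image was transposed (reflected across the top-left ↔ bottom-right diagonal).

Shapes have swapped their row and column positions — what was in the top-right is now in the bottom-left — a diagonal reflection.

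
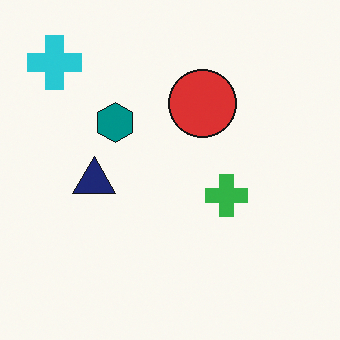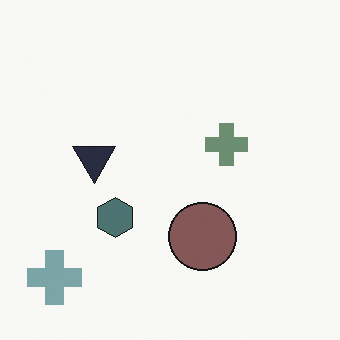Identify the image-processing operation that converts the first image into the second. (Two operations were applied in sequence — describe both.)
It was made much more muted (saturation change), then flipped vertically (top ↔ bottom).

All colors are more muted and greyish — a global saturation change. The cyan cross is in the top-left of the first image and the bottom-left of the second — shapes on opposite sides of the horizontal midline have swapped in a mirror flip.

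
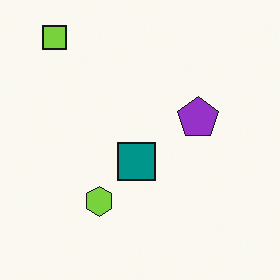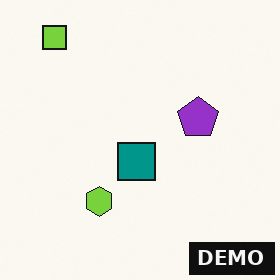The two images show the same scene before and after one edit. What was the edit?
The second image is the first watermarked with the text "DEMO" in the lower-right corner.

A dark label reading "DEMO" appears in the lower-right corner.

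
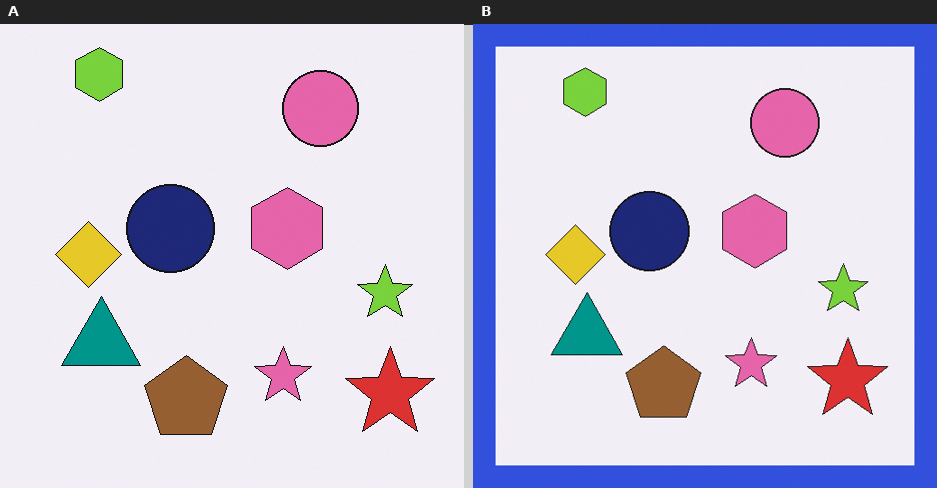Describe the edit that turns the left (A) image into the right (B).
This is the original image framed with a blue border.

A solid blue frame runs around the edge of the right (B) image, with the content slightly shrunk inside it.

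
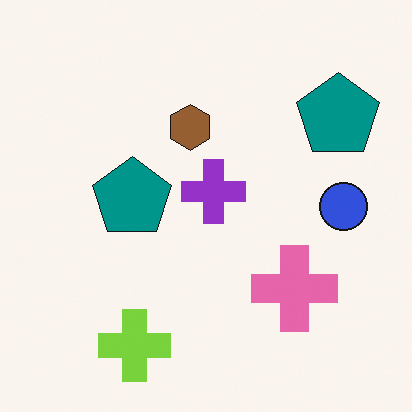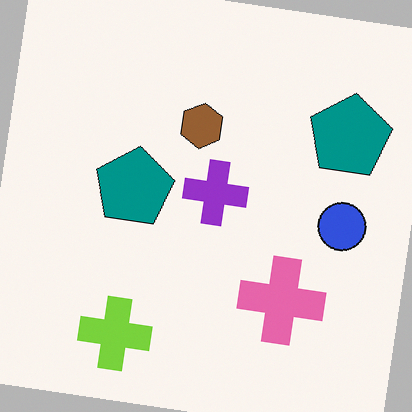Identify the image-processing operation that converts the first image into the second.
The transformation is: rotated clockwise by a small amount.

Every shape is tilted by the same angle and the image corners show triangular fill wedges — a whole-image rotation by a non-right angle.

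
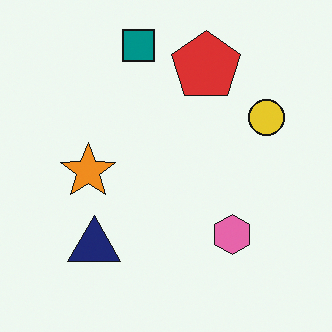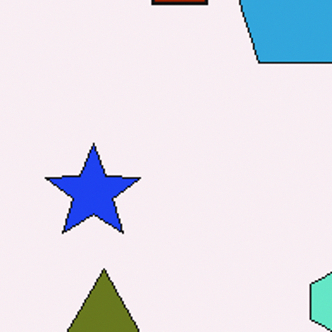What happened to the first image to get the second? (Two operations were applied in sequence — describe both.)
Cropped to a noticeably smaller region and rescaled, then hue-shifted by a large amount.

The visible shapes are larger and the field of view is narrower; shapes near the original edges may be partly or wholly outside the frame — a crop-and-rescale. Every shape's color has rotated by the same amount around the hue wheel — a uniform hue shift.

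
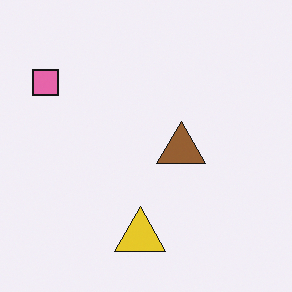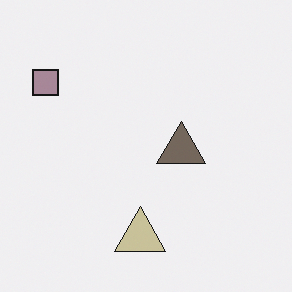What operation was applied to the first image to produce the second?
It was heavily desaturated.

All colors are more muted and greyish — a global saturation change.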